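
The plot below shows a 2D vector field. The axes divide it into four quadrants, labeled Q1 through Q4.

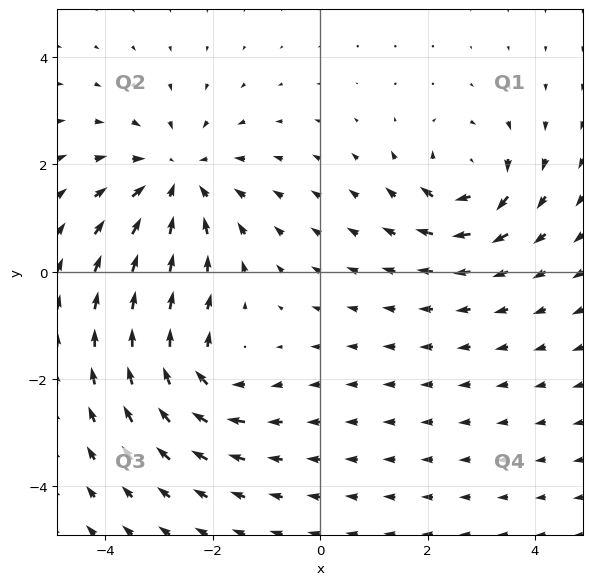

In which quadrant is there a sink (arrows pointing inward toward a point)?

The sink sits at approximately (-2.7, 1.7), which lies in quadrant Q2. The divergence there is about -4, negative as expected for a sink.

Q2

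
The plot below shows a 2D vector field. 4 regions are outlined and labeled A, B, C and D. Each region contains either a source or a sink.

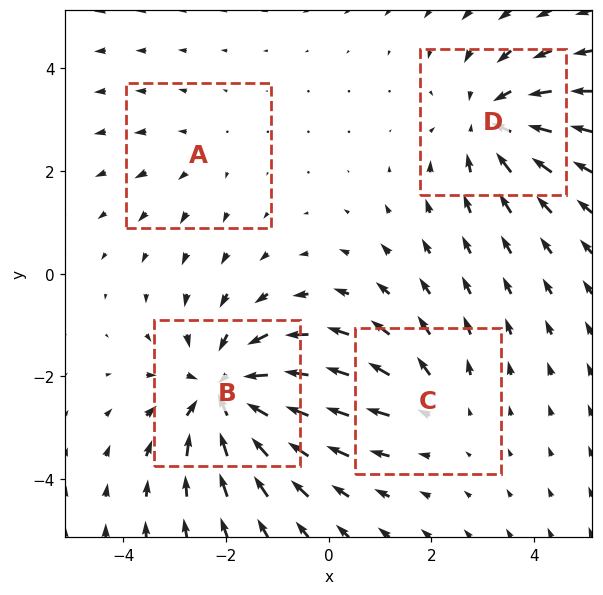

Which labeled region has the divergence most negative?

Divergence at each region's feature centre — A: about +2, B: about -6, C: about +3, D: about -4. Region B is most negative.

B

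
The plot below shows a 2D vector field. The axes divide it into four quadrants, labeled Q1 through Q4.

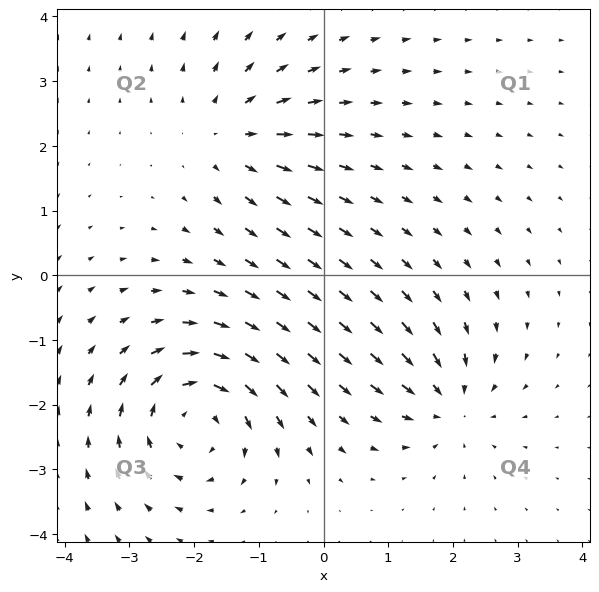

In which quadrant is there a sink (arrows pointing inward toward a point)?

The sink sits at approximately (1.9, -2.0), which lies in quadrant Q4. The divergence there is about -4, negative as expected for a sink.

Q4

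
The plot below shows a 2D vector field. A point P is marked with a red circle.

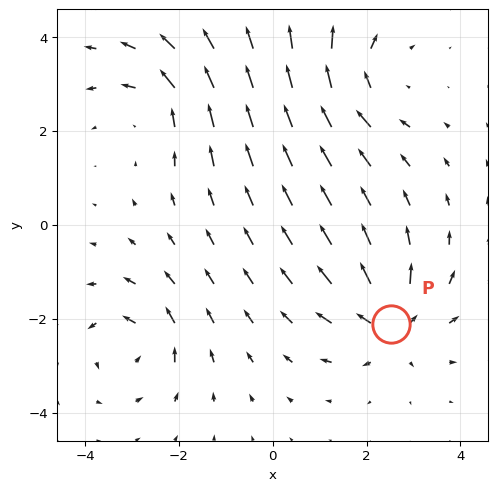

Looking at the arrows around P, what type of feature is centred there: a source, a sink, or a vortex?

source

At P (2.5, -2.1) the arrows spread outward. Divergence about +5, curl ≈0 — positive divergence with near-zero curl is a source.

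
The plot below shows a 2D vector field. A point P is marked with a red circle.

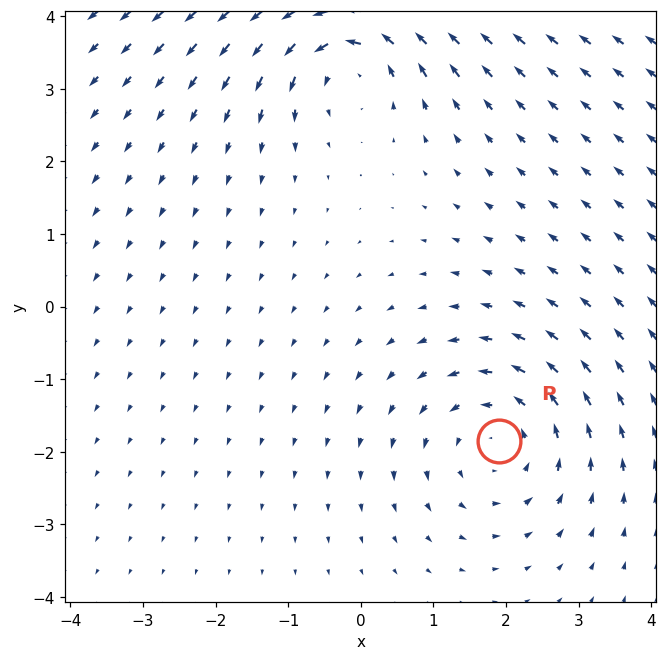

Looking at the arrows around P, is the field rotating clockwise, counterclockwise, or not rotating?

Near P at (1.9, -1.9) the arrows circulate counterclockwise. The curl (z-component) there is about +4; positive curl means counterclockwise rotation.

counterclockwise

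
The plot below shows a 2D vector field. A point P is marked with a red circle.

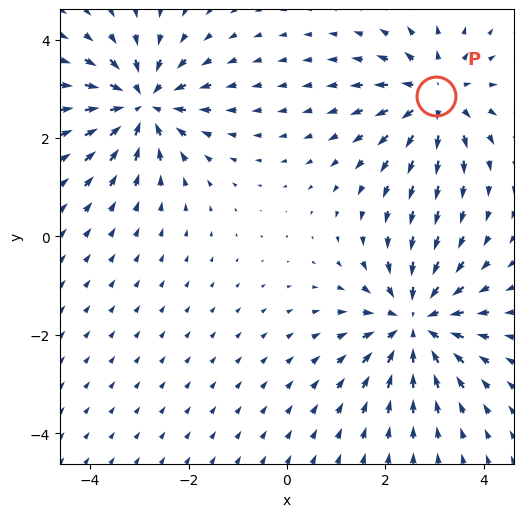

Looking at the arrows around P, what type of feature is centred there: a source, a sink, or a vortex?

At P (3.0, 2.9) the arrows spread outward. Divergence about +4, curl ≈0 — positive divergence with near-zero curl is a source.

source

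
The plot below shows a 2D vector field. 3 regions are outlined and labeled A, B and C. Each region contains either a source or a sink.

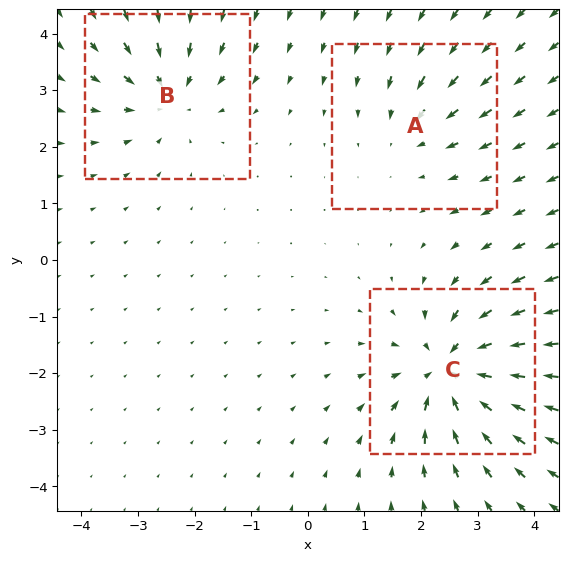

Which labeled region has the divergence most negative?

C

Divergence at each region's feature centre — A: about -2, B: about -3, C: about -5. Region C is most negative.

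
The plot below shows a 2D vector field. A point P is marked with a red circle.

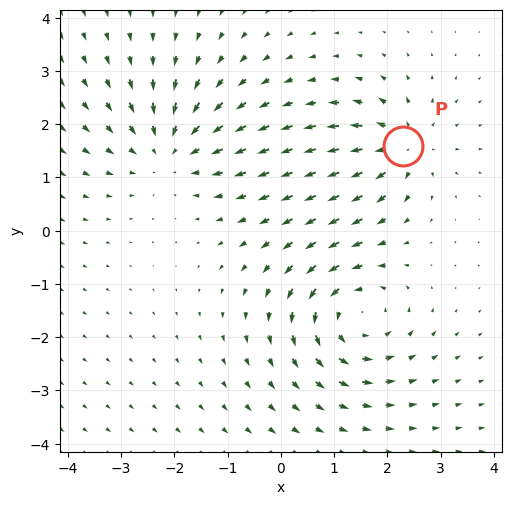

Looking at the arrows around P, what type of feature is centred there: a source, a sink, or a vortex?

source

At P (2.3, 1.6) the arrows spread outward. Divergence about +5, curl ≈0 — positive divergence with near-zero curl is a source.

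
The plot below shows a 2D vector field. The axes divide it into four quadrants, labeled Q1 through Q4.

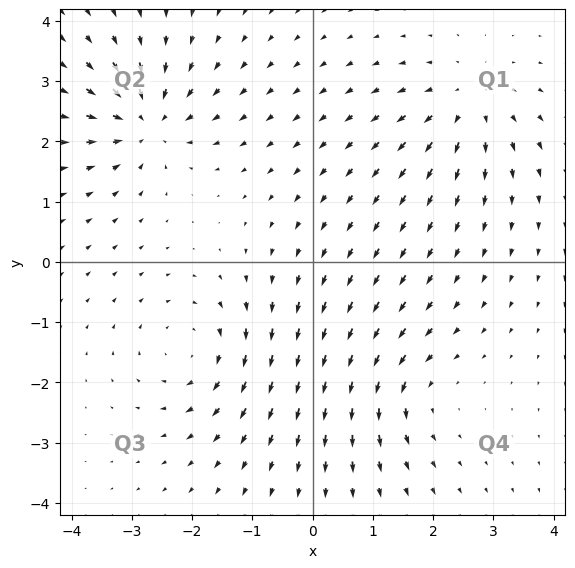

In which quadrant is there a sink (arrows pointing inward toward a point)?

The sink sits at approximately (-2.8, 2.3), which lies in quadrant Q2. The divergence there is about -6, negative as expected for a sink.

Q2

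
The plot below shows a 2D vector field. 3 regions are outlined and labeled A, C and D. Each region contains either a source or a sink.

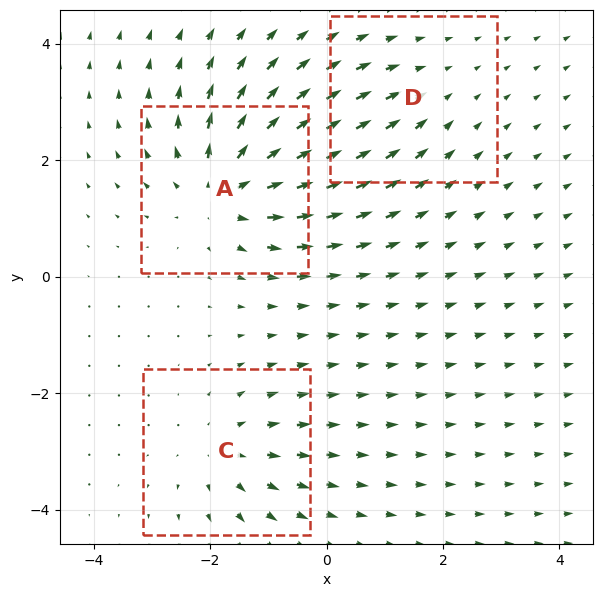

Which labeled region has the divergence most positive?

A

Divergence at each region's feature centre — A: about +5, C: about +3, D: about -2. Region A is most positive.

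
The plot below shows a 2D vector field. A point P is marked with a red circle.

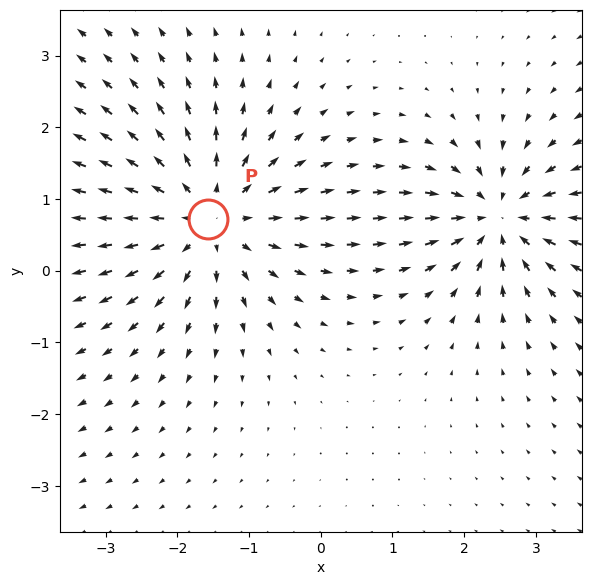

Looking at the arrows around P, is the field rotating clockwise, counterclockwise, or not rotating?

Near P at (-1.6, 0.7) the arrows show no circulation. The curl there is ≈0.

not rotating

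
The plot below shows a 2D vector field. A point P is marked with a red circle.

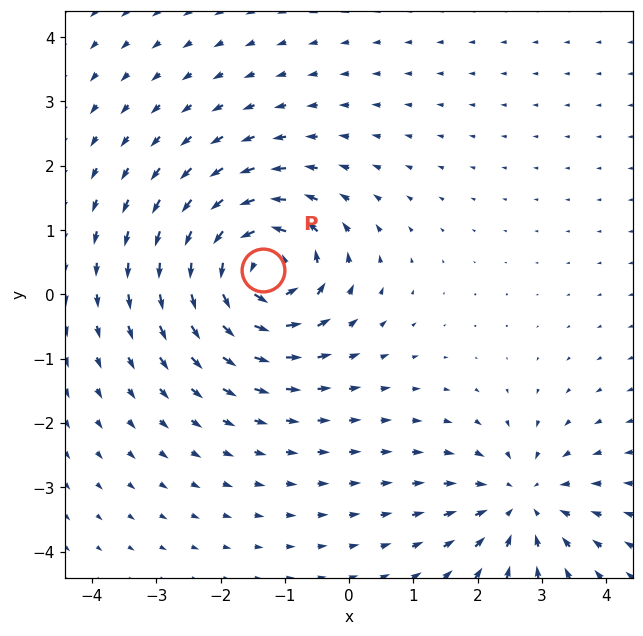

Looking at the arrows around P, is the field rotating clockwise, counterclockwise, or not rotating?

counterclockwise

Near P at (-1.3, 0.4) the arrows circulate counterclockwise. The curl (z-component) there is about +6; positive curl means counterclockwise rotation.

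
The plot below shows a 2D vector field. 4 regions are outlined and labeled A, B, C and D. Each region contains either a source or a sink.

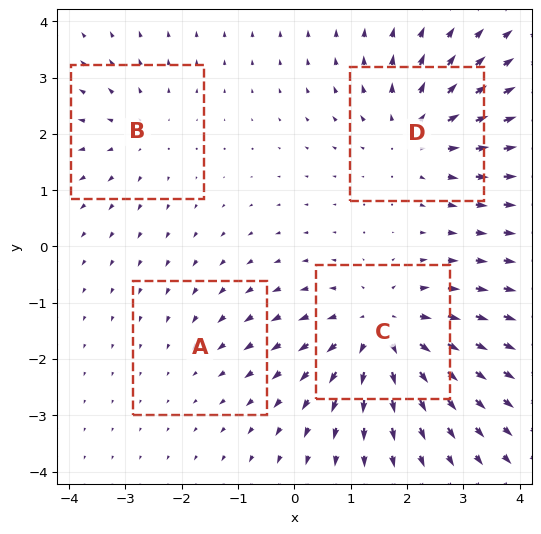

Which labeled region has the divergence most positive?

Divergence at each region's feature centre — A: about -2, B: about +3, C: about +6, D: about +5. Region C is most positive.

C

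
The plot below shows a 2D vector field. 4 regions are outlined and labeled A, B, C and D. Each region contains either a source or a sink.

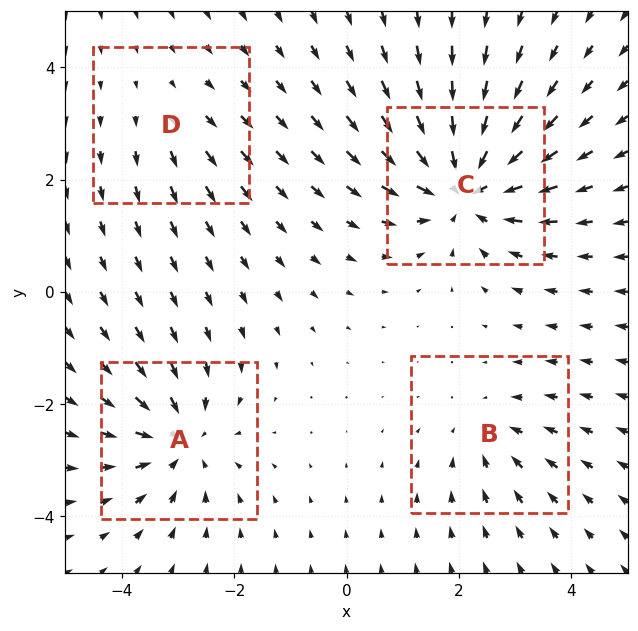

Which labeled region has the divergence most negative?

C

Divergence at each region's feature centre — A: about -5, B: about -3, C: about -7, D: about +2. Region C is most negative.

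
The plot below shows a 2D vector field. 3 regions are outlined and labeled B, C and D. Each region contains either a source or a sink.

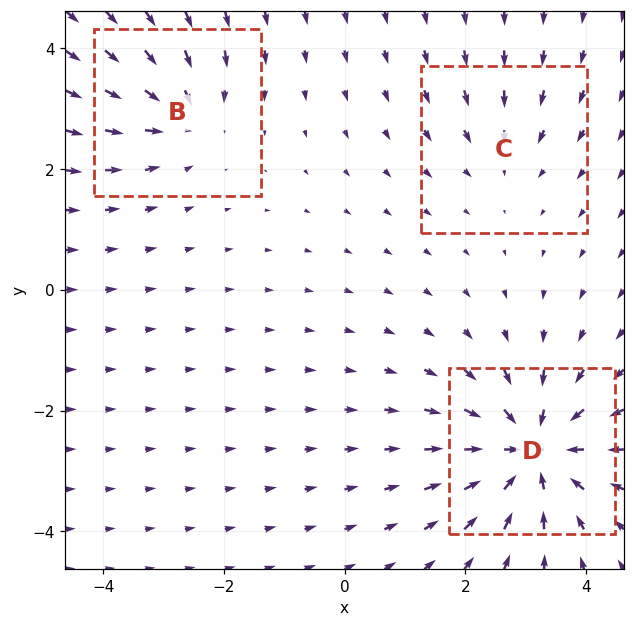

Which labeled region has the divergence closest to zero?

Divergence at each region's feature centre — B: about -3, C: about -2, D: about -5. Region C is closest to zero.

C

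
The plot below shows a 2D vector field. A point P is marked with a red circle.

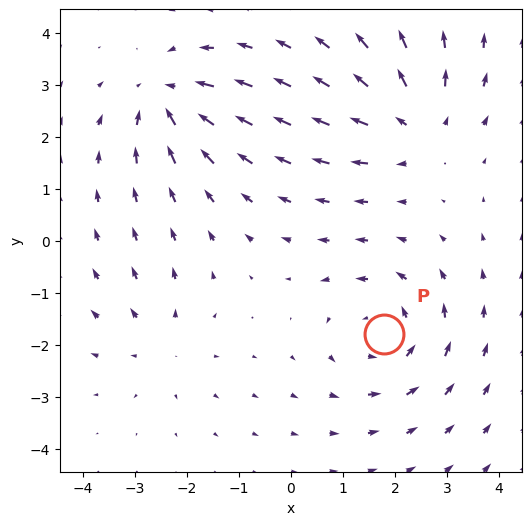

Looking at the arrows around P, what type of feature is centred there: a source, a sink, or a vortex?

vortex

At P (1.8, -1.8) the arrows circulate counterclockwise. Divergence ≈0, curl about +4 — near-zero divergence with nonzero curl is a vortex.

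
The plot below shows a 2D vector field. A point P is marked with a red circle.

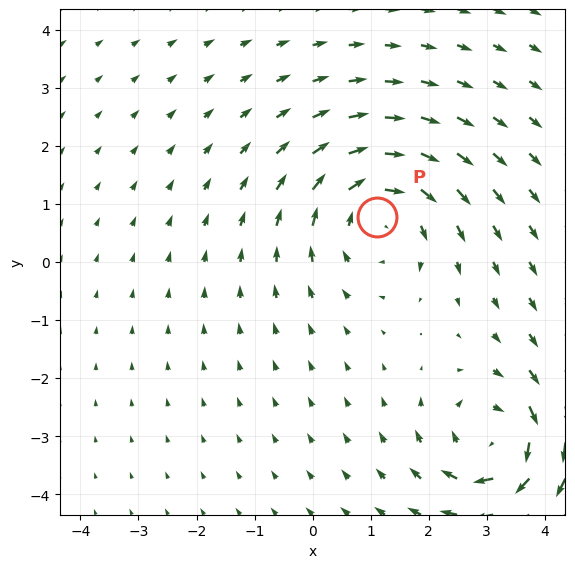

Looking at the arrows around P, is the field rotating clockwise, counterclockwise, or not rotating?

Near P at (1.1, 0.8) the arrows circulate clockwise. The curl (z-component) there is about -4; negative curl means clockwise rotation.

clockwise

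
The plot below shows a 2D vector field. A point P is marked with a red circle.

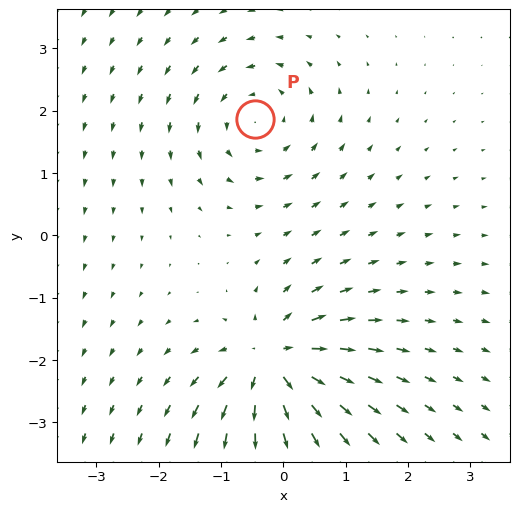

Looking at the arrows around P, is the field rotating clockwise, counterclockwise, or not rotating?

Near P at (-0.5, 1.9) the arrows circulate counterclockwise. The curl (z-component) there is about +3; positive curl means counterclockwise rotation.

counterclockwise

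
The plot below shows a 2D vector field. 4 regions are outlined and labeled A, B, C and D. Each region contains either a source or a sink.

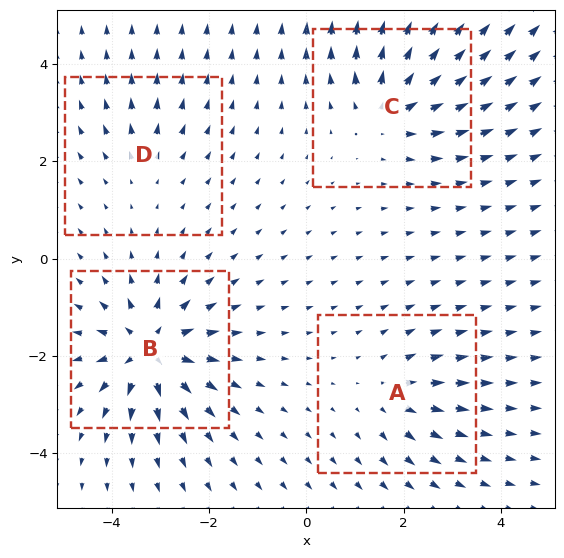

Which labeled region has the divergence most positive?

B

Divergence at each region's feature centre — A: about +4, B: about +8, C: about +6, D: about +2. Region B is most positive.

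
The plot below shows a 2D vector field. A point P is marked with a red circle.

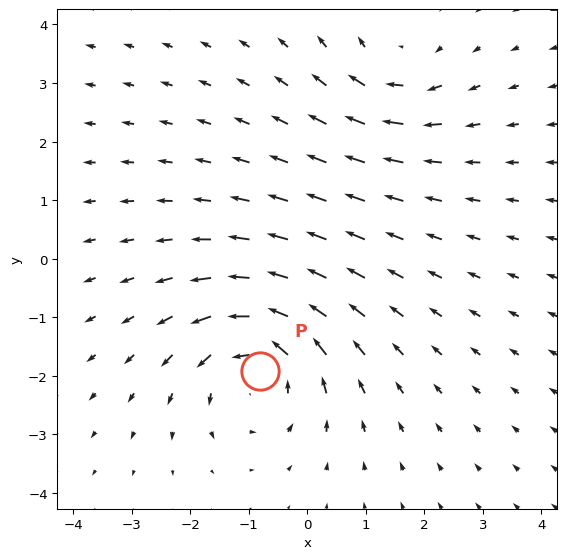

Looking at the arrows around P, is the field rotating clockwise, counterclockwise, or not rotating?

Near P at (-0.8, -1.9) the arrows circulate counterclockwise. The curl (z-component) there is about +5; positive curl means counterclockwise rotation.

counterclockwise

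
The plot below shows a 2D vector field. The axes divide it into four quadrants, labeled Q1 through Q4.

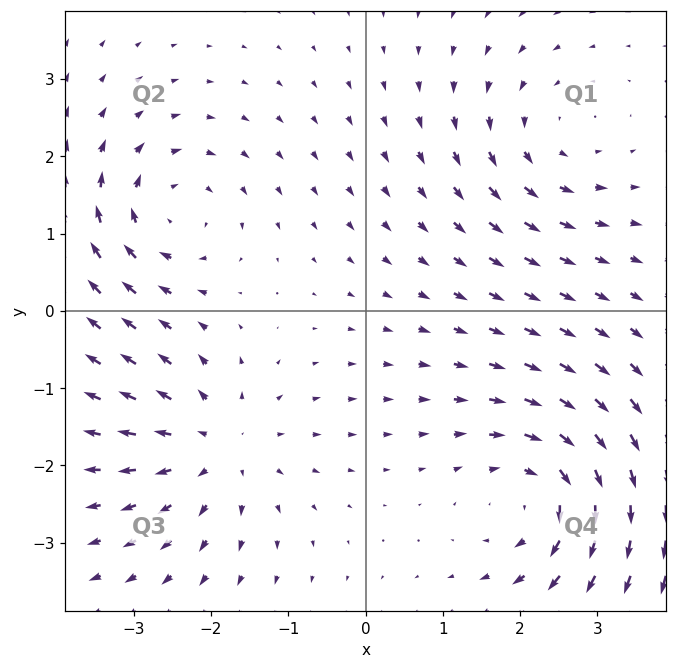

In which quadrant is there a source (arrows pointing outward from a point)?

The source sits at approximately (-1.9, -1.8), which lies in quadrant Q3. The divergence there is about +4, positive as expected for a source.

Q3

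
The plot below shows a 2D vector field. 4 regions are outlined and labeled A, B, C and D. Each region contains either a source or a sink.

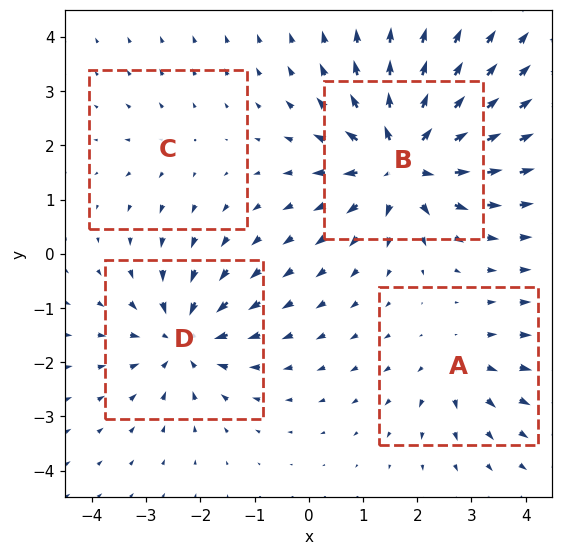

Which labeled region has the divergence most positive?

Divergence at each region's feature centre — A: about +4, B: about +8, C: about +2, D: about -6. Region B is most positive.

B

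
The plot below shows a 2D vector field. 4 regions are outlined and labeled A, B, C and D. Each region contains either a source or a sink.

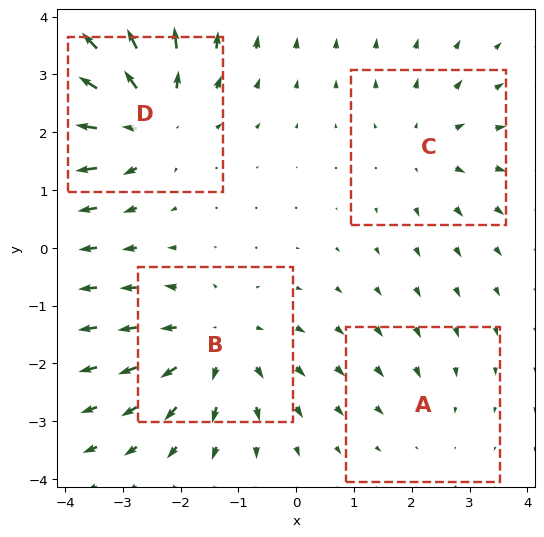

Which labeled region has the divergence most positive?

Divergence at each region's feature centre — A: about -2, B: about +4, C: about +3, D: about +6. Region D is most positive.

D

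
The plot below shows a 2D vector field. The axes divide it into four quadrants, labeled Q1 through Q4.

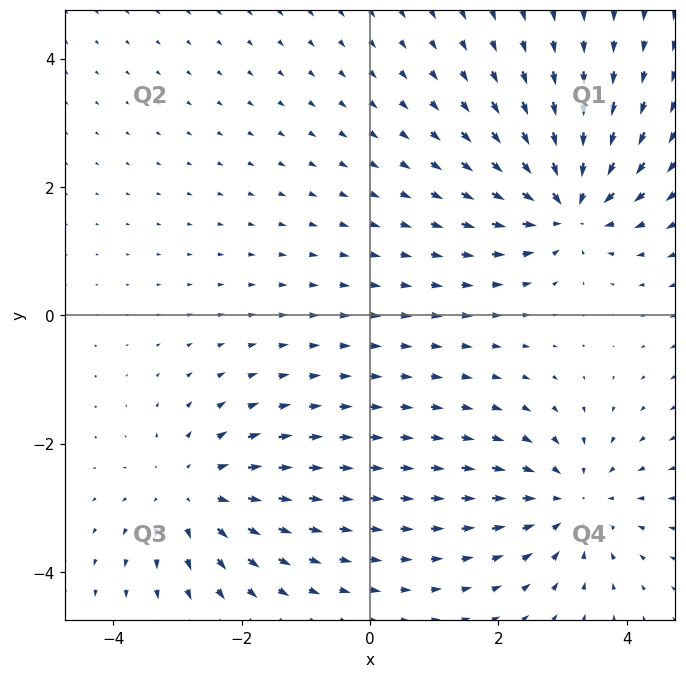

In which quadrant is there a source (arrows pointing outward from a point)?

The source sits at approximately (-2.7, -2.8), which lies in quadrant Q3. The divergence there is about +3, positive as expected for a source.

Q3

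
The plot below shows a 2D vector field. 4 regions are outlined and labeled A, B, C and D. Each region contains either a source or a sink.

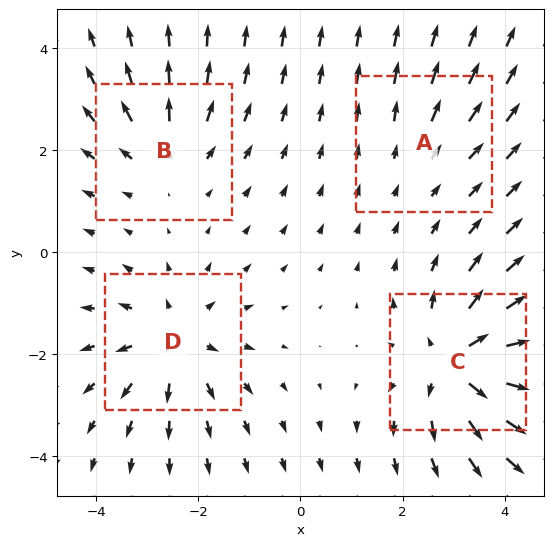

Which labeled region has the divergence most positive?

C

Divergence at each region's feature centre — A: about +2, B: about +3, C: about +7, D: about +5. Region C is most positive.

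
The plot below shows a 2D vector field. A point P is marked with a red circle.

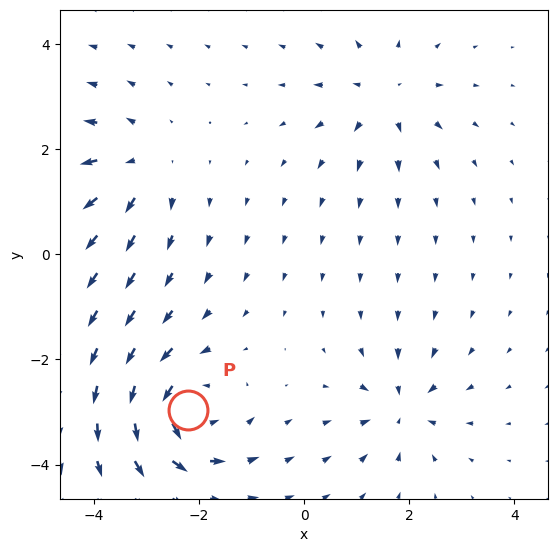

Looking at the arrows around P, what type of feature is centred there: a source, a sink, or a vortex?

At P (-2.2, -3.0) the arrows circulate counterclockwise. Divergence ≈0, curl about +6 — near-zero divergence with nonzero curl is a vortex.

vortex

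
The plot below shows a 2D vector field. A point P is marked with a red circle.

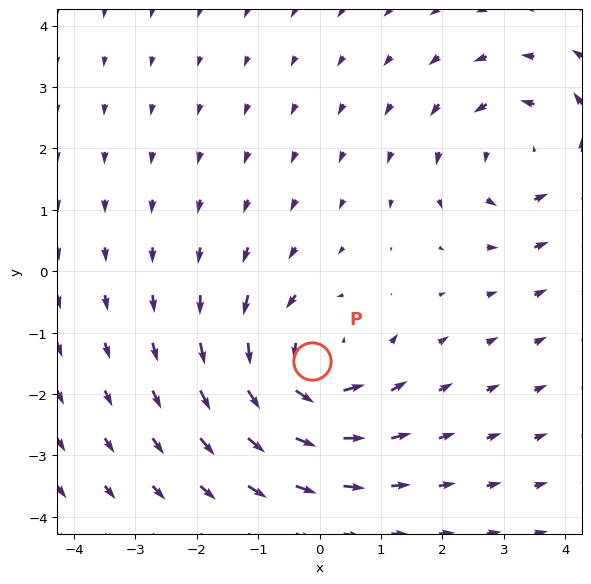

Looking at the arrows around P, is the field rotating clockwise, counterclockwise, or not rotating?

Near P at (-0.1, -1.5) the arrows circulate counterclockwise. The curl (z-component) there is about +5; positive curl means counterclockwise rotation.

counterclockwise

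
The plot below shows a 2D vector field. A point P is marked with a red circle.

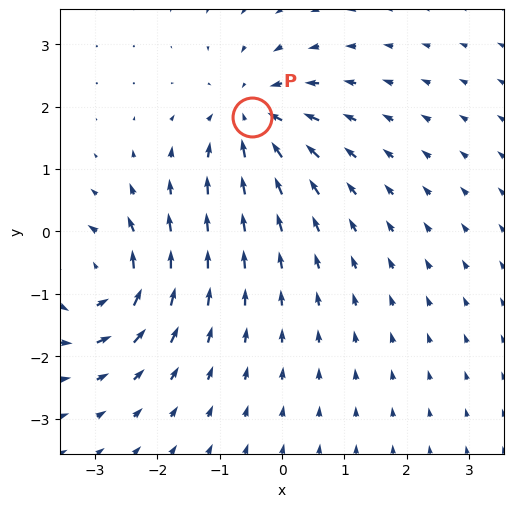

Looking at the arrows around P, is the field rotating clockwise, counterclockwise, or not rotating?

Near P at (-0.5, 1.8) the arrows show no circulation. The curl there is ≈0.

not rotating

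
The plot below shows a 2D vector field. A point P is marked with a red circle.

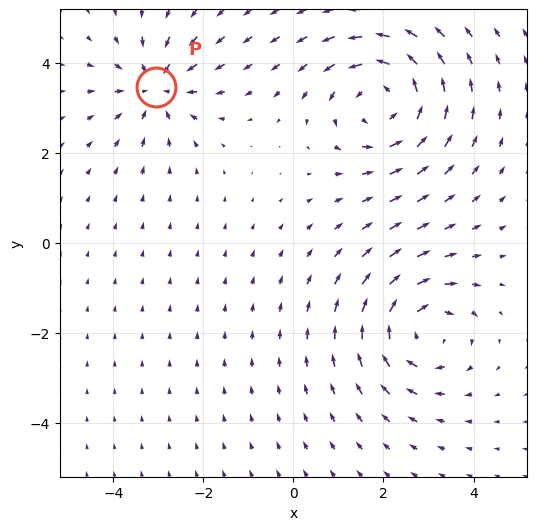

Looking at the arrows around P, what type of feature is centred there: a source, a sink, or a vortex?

sink

At P (-3.0, 3.5) the arrows converge inward. Divergence about -4, curl ≈0 — negative divergence with near-zero curl is a sink.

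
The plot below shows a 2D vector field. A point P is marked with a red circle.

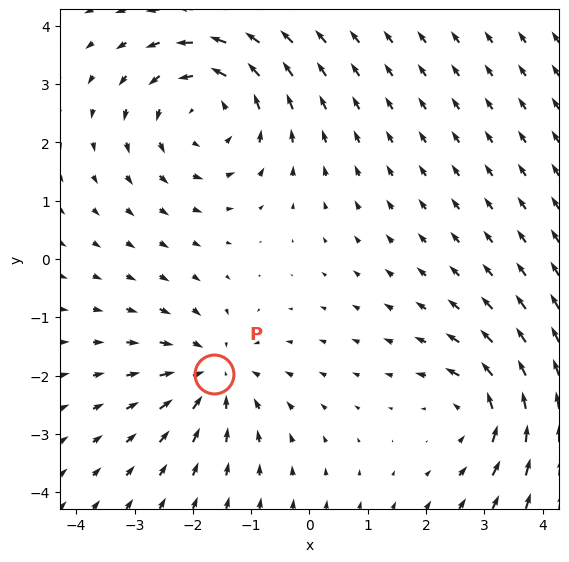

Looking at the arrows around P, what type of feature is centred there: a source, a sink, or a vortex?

sink

At P (-1.6, -2.0) the arrows converge inward. Divergence about -3, curl ≈0 — negative divergence with near-zero curl is a sink.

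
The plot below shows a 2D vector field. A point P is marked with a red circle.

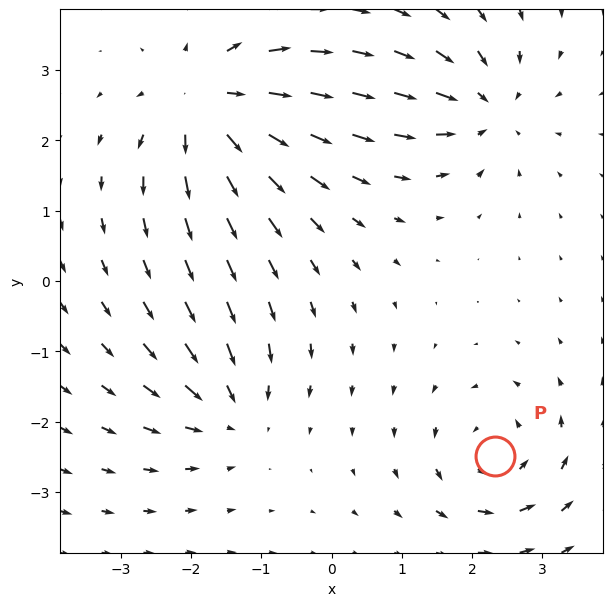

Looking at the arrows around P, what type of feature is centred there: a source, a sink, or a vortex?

vortex

At P (2.3, -2.5) the arrows circulate counterclockwise. Divergence ≈0, curl about +5 — near-zero divergence with nonzero curl is a vortex.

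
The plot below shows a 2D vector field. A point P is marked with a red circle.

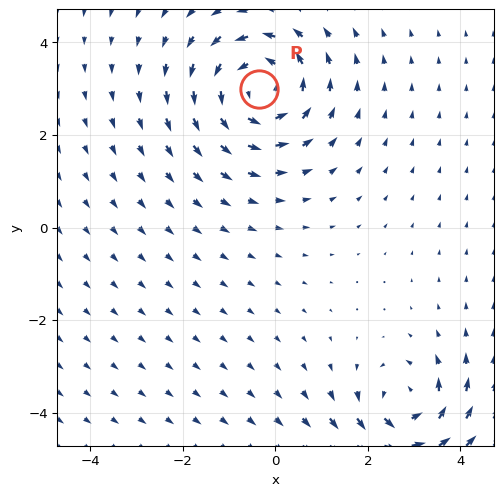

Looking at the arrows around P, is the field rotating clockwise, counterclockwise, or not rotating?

counterclockwise

Near P at (-0.4, 3.0) the arrows circulate counterclockwise. The curl (z-component) there is about +4; positive curl means counterclockwise rotation.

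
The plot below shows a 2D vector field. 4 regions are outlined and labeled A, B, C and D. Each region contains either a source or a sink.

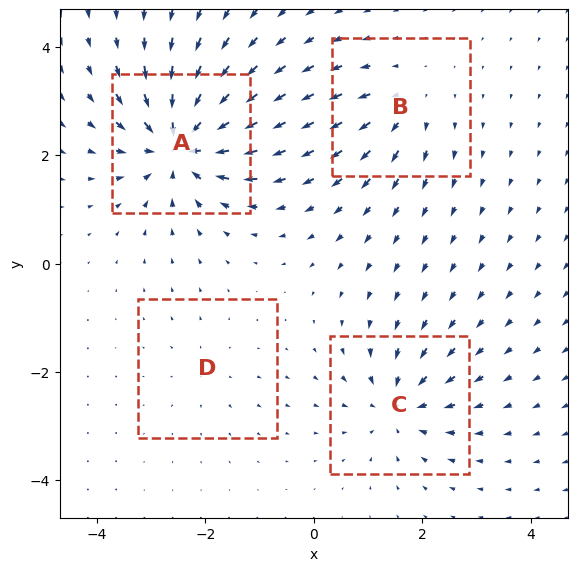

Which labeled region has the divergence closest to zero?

Divergence at each region's feature centre — A: about -9, B: about +4, C: about -6, D: about +2. Region D is closest to zero.

D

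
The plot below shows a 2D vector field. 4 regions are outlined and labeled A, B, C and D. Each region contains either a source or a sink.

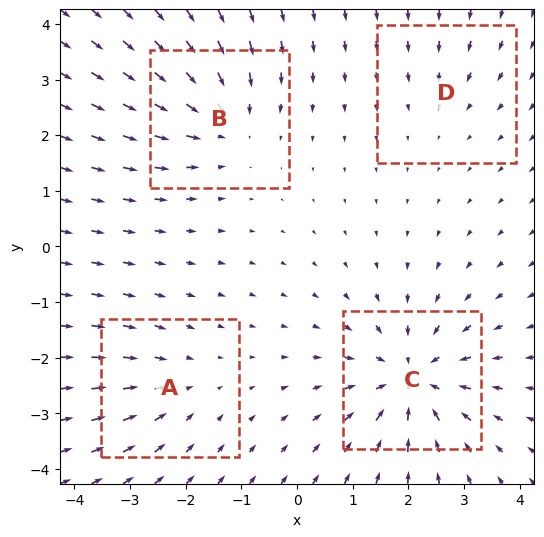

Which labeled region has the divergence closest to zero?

D

Divergence at each region's feature centre — A: about -3, B: about -5, C: about -7, D: about -2. Region D is closest to zero.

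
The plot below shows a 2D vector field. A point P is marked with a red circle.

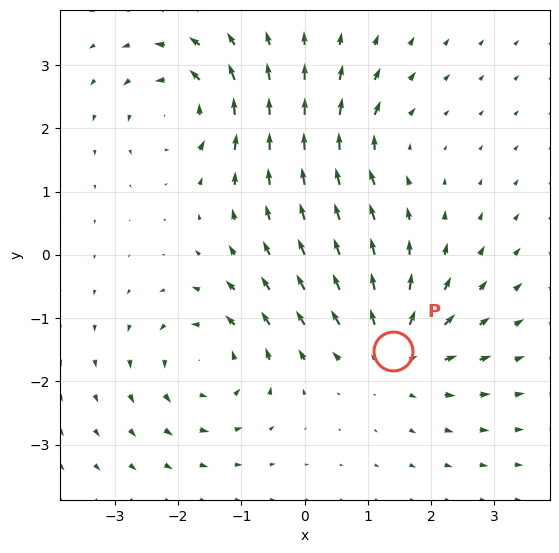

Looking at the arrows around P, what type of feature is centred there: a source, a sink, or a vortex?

At P (1.4, -1.5) the arrows spread outward. Divergence about +6, curl ≈0 — positive divergence with near-zero curl is a source.

source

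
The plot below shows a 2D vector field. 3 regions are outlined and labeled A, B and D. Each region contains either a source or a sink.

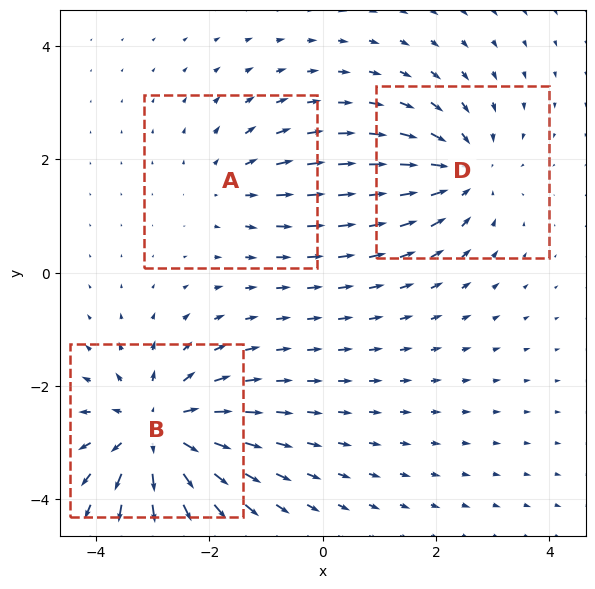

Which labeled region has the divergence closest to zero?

A

Divergence at each region's feature centre — A: about +2, B: about +5, D: about -3. Region A is closest to zero.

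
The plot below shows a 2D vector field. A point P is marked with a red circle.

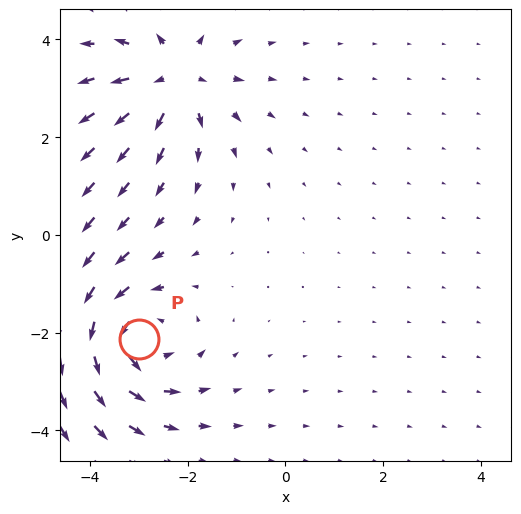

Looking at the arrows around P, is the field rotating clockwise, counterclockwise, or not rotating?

Near P at (-3.0, -2.1) the arrows circulate counterclockwise. The curl (z-component) there is about +3; positive curl means counterclockwise rotation.

counterclockwise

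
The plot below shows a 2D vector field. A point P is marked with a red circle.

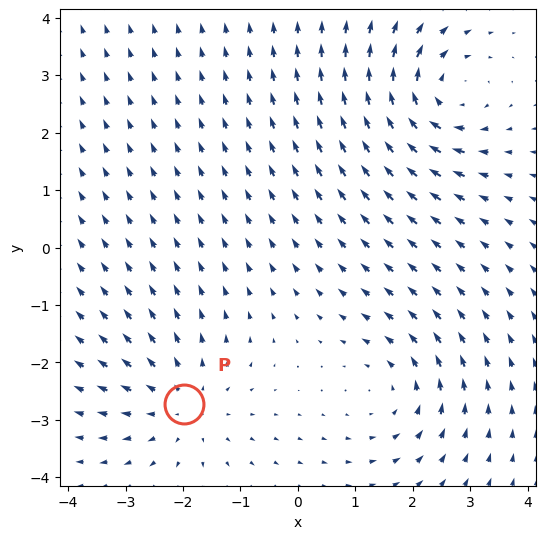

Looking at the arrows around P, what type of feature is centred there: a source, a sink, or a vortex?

At P (-2.0, -2.7) the arrows spread outward. Divergence about +4, curl ≈0 — positive divergence with near-zero curl is a source.

source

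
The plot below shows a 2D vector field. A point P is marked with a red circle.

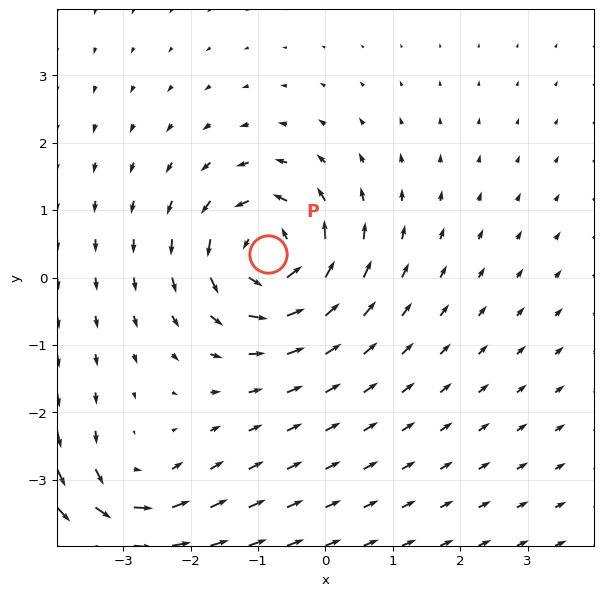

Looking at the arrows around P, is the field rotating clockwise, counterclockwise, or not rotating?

counterclockwise

Near P at (-0.8, 0.4) the arrows circulate counterclockwise. The curl (z-component) there is about +6; positive curl means counterclockwise rotation.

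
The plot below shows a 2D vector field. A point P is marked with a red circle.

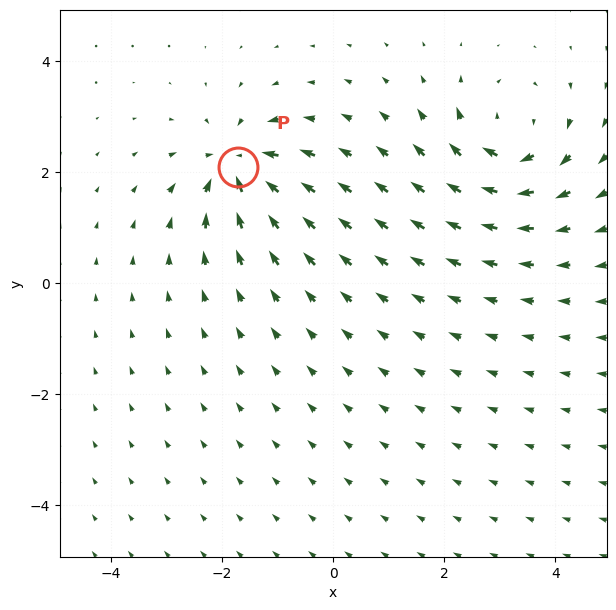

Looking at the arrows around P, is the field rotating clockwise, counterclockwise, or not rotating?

Near P at (-1.7, 2.1) the arrows show no circulation. The curl there is ≈0.

not rotating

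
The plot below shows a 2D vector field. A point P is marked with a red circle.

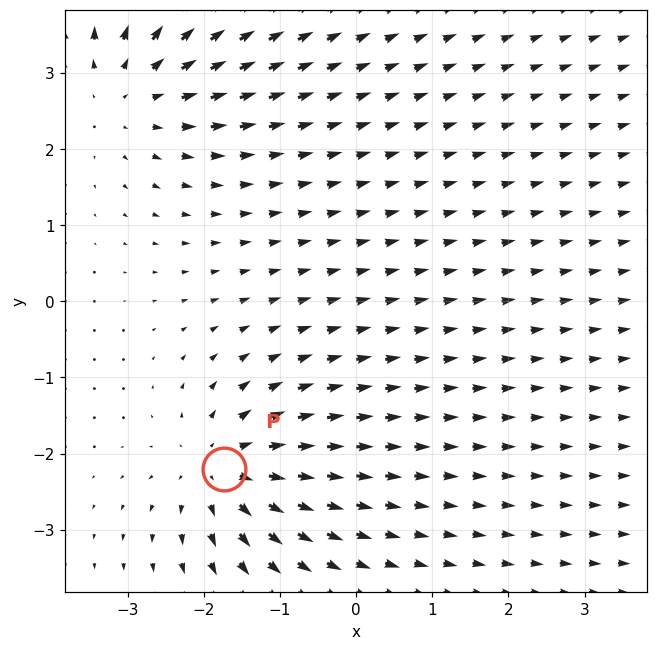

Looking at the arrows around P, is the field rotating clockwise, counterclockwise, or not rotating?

Near P at (-1.7, -2.2) the arrows show no circulation. The curl there is ≈0.

not rotating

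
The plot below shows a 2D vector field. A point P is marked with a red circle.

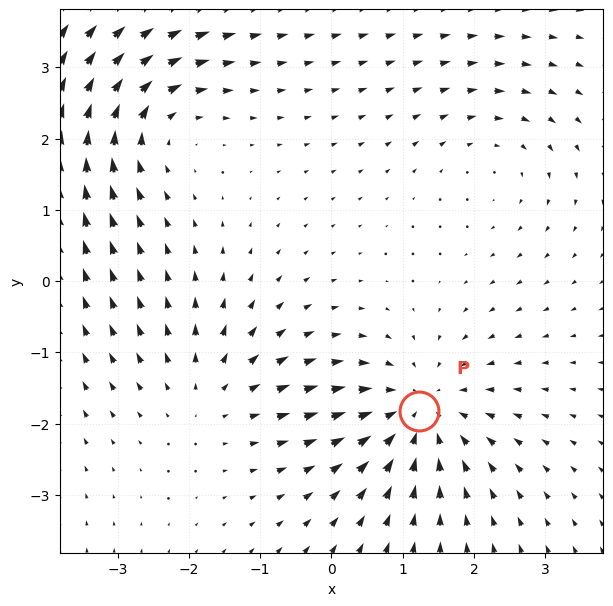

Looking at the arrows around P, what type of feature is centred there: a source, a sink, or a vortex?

At P (1.2, -1.8) the arrows converge inward. Divergence about -4, curl ≈0 — negative divergence with near-zero curl is a sink.

sink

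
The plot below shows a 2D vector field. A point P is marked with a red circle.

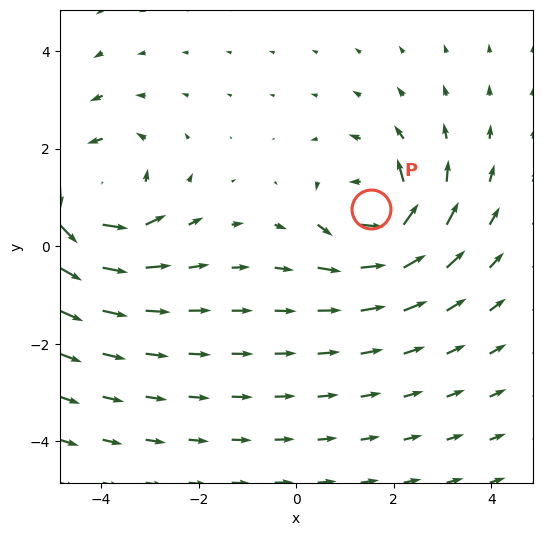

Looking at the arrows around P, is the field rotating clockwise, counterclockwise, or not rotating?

counterclockwise

Near P at (1.5, 0.8) the arrows circulate counterclockwise. The curl (z-component) there is about +4; positive curl means counterclockwise rotation.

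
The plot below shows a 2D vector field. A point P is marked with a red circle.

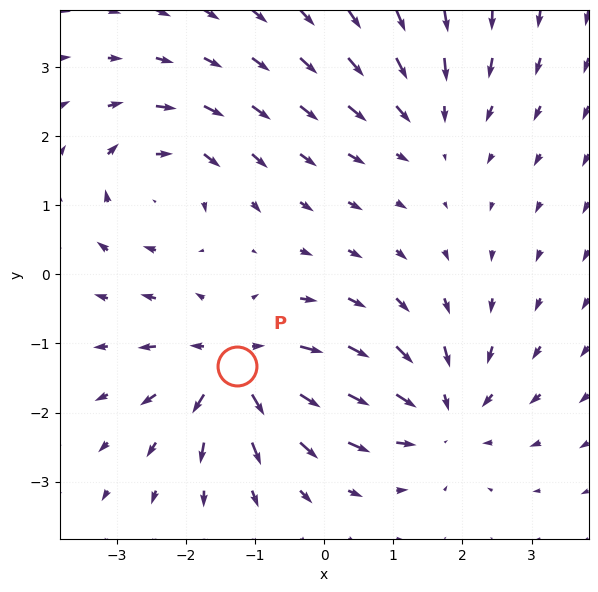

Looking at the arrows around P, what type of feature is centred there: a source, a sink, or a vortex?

At P (-1.3, -1.3) the arrows spread outward. Divergence about +6, curl ≈0 — positive divergence with near-zero curl is a source.

source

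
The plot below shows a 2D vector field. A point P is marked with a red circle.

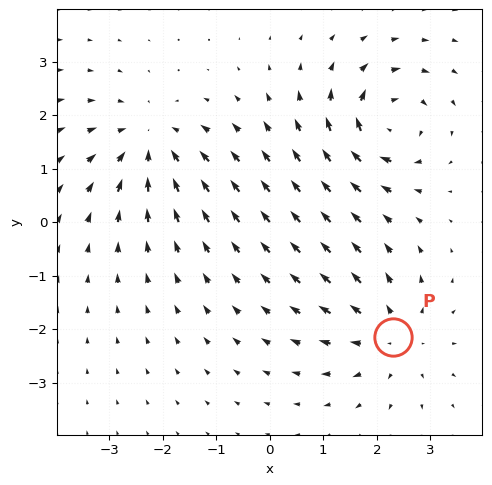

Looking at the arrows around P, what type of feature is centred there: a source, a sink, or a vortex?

At P (2.3, -2.1) the arrows spread outward. Divergence about +3, curl ≈0 — positive divergence with near-zero curl is a source.

source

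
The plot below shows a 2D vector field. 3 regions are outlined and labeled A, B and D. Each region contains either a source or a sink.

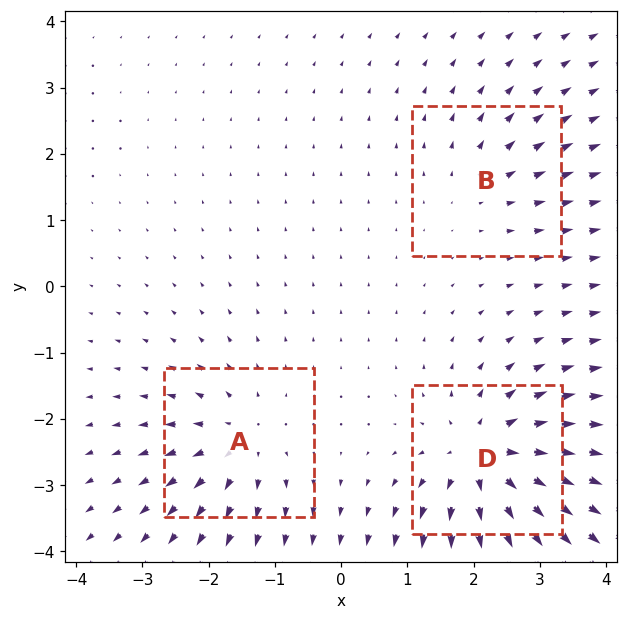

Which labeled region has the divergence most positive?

Divergence at each region's feature centre — A: about +4, B: about +2, D: about +6. Region D is most positive.

D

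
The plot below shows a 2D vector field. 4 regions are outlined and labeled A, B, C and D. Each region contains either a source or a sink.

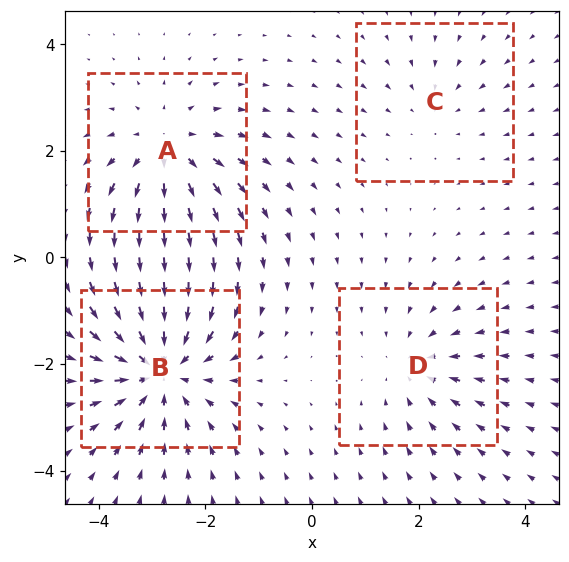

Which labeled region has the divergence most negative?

Divergence at each region's feature centre — A: about +5, B: about -6, C: about -2, D: about -3. Region B is most negative.

B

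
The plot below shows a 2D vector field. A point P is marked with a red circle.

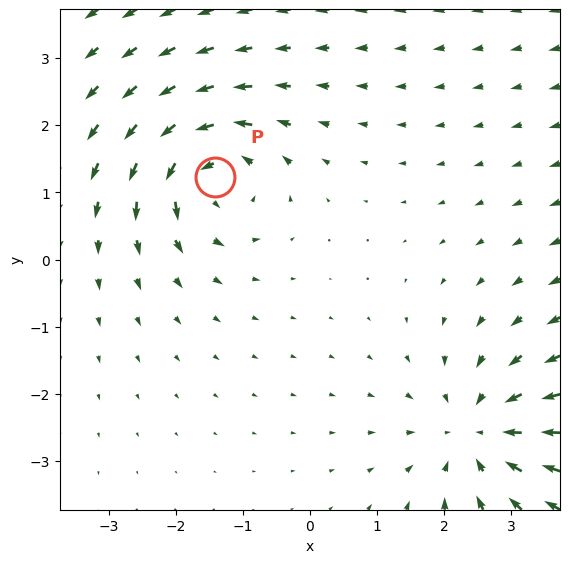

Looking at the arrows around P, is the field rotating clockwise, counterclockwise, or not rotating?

Near P at (-1.4, 1.2) the arrows circulate counterclockwise. The curl (z-component) there is about +4; positive curl means counterclockwise rotation.

counterclockwise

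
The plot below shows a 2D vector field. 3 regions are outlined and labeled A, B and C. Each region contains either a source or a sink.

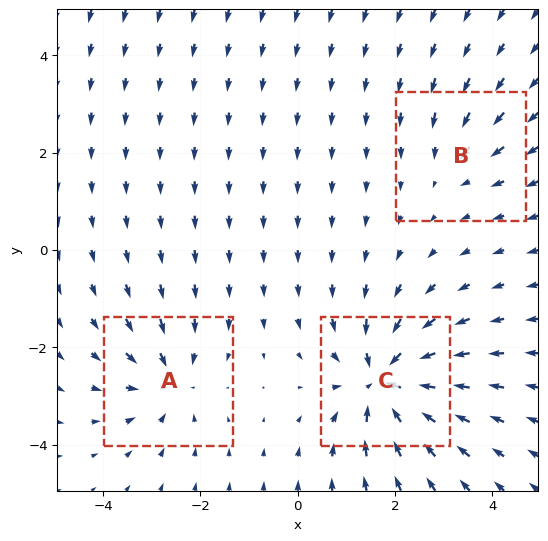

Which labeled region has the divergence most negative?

C

Divergence at each region's feature centre — A: about -4, B: about -2, C: about -6. Region C is most negative.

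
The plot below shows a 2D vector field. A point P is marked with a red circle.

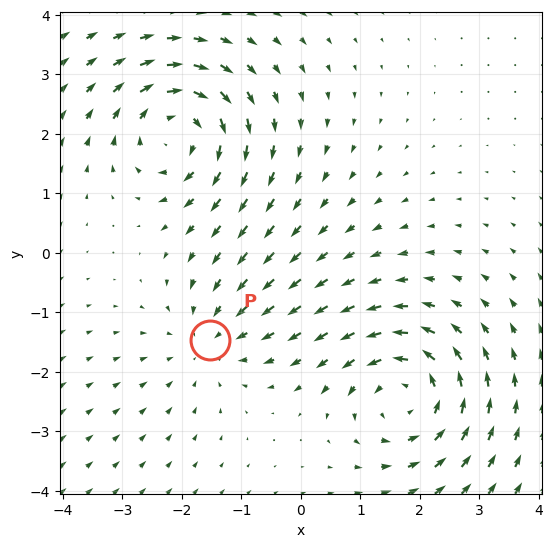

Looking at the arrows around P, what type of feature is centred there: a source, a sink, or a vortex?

sink

At P (-1.5, -1.5) the arrows converge inward. Divergence about -2, curl ≈0 — negative divergence with near-zero curl is a sink.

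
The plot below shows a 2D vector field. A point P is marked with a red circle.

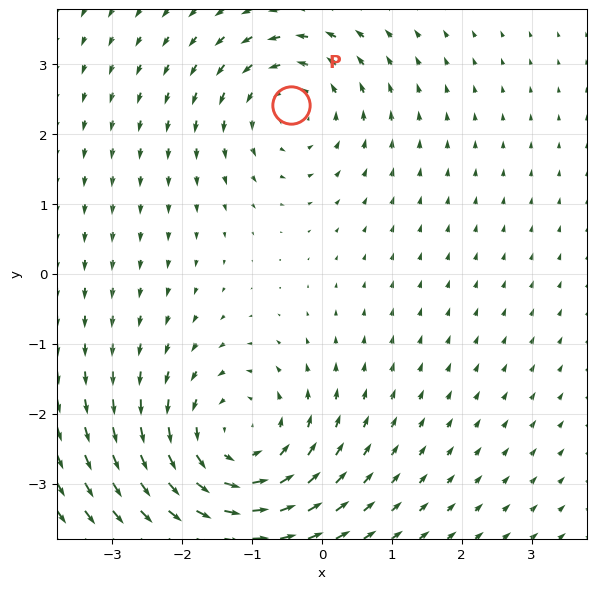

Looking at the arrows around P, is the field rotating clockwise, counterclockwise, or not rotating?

counterclockwise

Near P at (-0.4, 2.4) the arrows circulate counterclockwise. The curl (z-component) there is about +3; positive curl means counterclockwise rotation.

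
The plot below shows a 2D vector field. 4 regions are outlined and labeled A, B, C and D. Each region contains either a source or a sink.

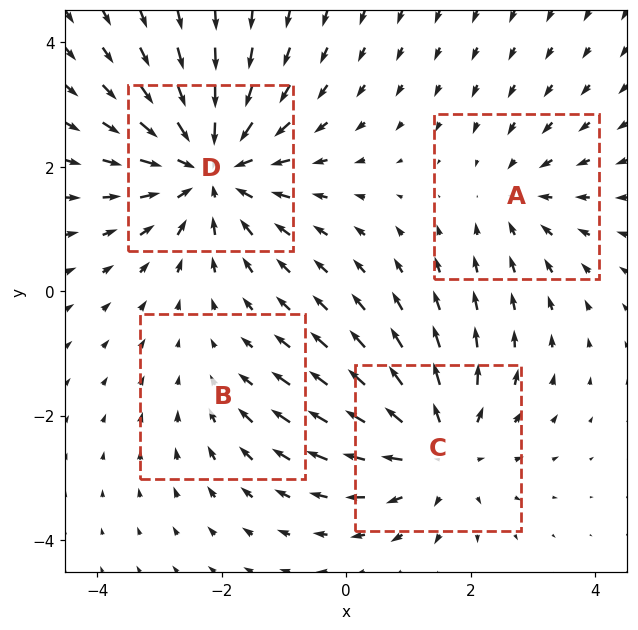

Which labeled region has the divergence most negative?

Divergence at each region's feature centre — A: about -3, B: about -2, C: about +4, D: about -6. Region D is most negative.

D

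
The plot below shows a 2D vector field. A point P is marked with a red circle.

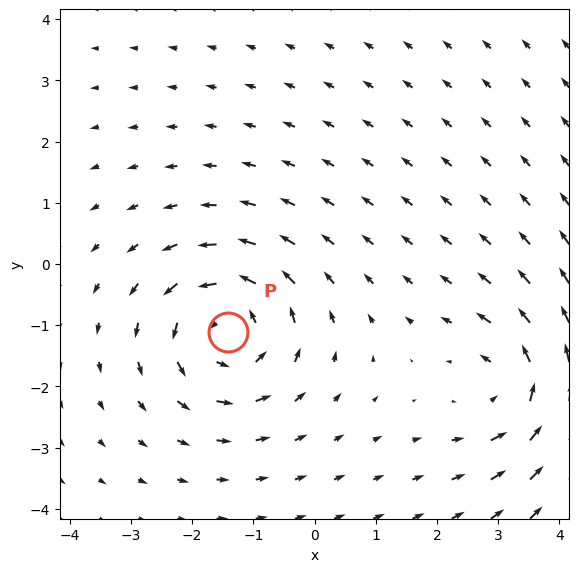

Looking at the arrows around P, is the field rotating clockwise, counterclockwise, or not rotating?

counterclockwise

Near P at (-1.4, -1.1) the arrows circulate counterclockwise. The curl (z-component) there is about +5; positive curl means counterclockwise rotation.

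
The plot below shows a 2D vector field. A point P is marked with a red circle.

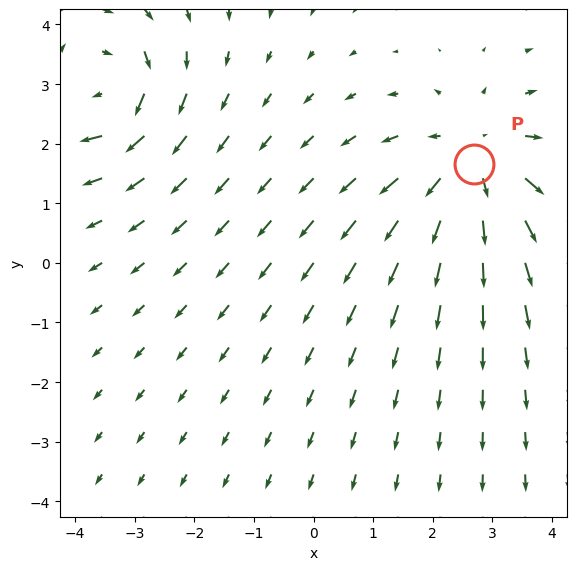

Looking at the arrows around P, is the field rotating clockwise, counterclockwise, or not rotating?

Near P at (2.7, 1.7) the arrows show no circulation. The curl there is ≈0.

not rotating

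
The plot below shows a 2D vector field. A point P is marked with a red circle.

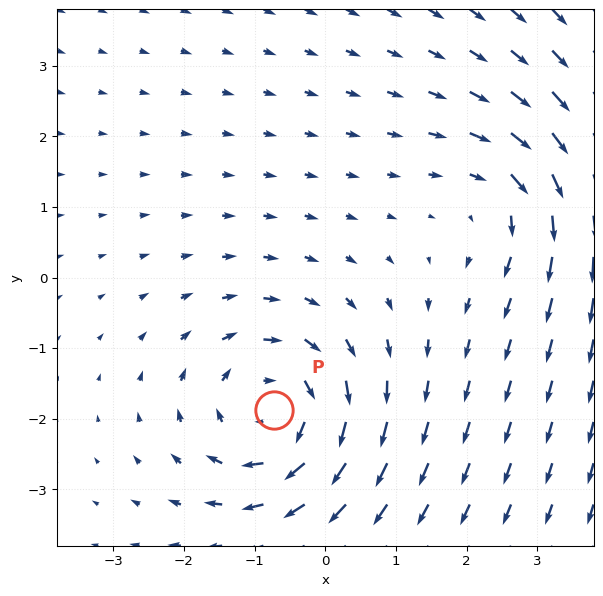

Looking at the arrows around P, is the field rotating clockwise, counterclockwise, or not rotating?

Near P at (-0.7, -1.9) the arrows circulate clockwise. The curl (z-component) there is about -4; negative curl means clockwise rotation.

clockwise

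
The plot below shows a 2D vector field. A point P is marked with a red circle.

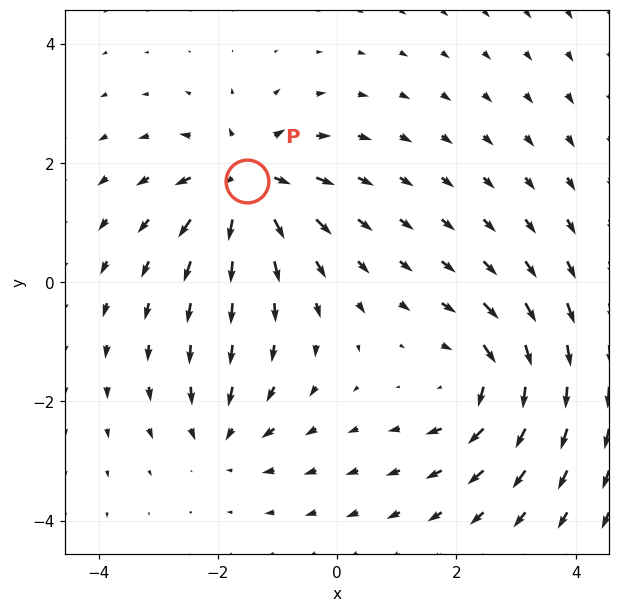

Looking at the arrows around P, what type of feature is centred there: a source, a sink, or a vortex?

source

At P (-1.5, 1.7) the arrows spread outward. Divergence about +6, curl ≈0 — positive divergence with near-zero curl is a source.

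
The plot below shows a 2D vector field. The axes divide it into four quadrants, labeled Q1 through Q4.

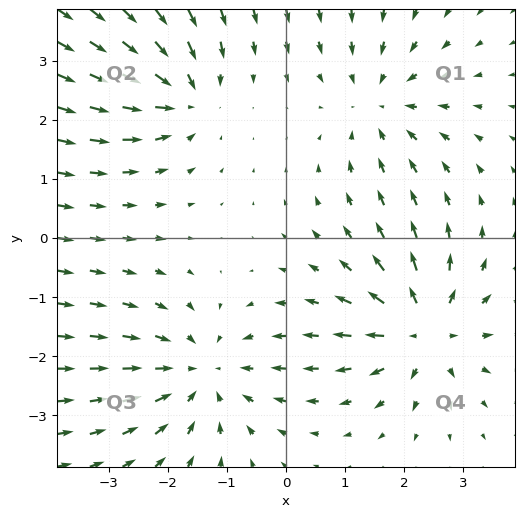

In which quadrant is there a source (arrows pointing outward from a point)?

The source sits at approximately (2.3, -1.6), which lies in quadrant Q4. The divergence there is about +6, positive as expected for a source.

Q4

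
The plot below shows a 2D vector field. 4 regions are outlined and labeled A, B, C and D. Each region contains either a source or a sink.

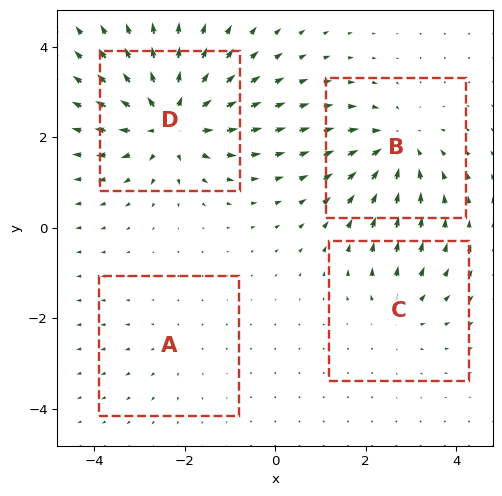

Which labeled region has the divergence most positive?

Divergence at each region's feature centre — A: about +2, B: about -5, C: about +3, D: about +7. Region D is most positive.

D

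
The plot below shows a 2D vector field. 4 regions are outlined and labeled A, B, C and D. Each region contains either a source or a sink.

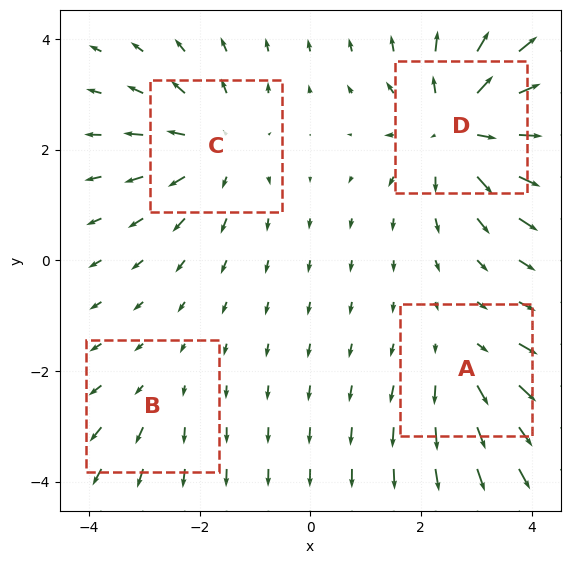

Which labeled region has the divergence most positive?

D

Divergence at each region's feature centre — A: about +3, B: about +2, C: about +4, D: about +6. Region D is most positive.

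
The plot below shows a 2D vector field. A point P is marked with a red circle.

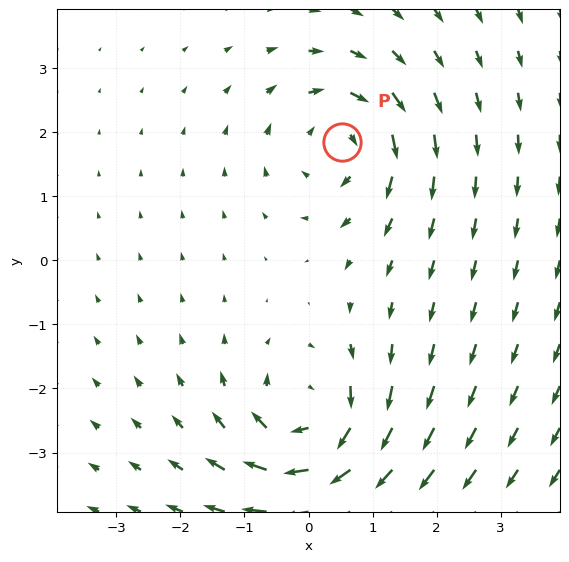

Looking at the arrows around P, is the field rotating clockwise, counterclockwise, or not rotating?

Near P at (0.5, 1.8) the arrows circulate clockwise. The curl (z-component) there is about -5; negative curl means clockwise rotation.

clockwise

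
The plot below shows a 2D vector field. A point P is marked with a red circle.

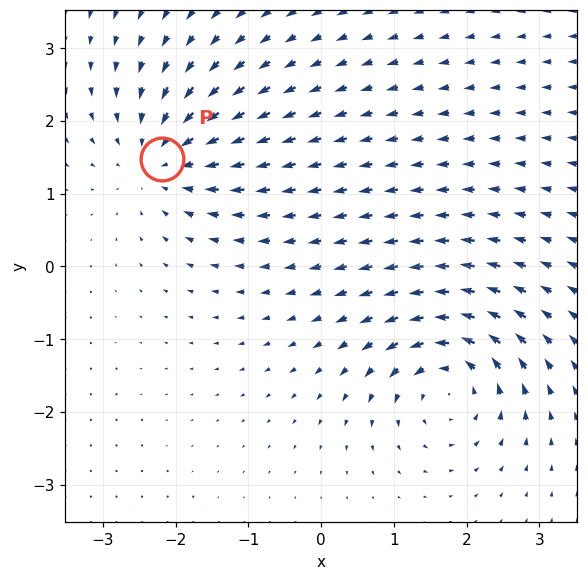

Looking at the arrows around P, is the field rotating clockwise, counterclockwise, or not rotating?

Near P at (-2.2, 1.5) the arrows show no circulation. The curl there is ≈0.

not rotating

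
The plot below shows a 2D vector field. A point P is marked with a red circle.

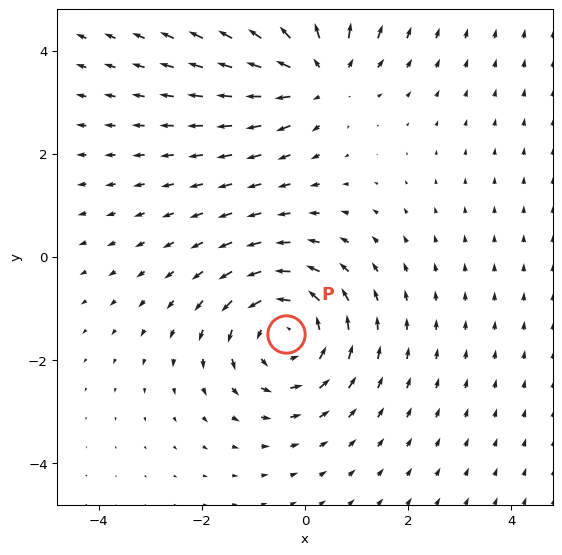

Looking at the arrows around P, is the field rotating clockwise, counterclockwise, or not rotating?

counterclockwise

Near P at (-0.4, -1.5) the arrows circulate counterclockwise. The curl (z-component) there is about +4; positive curl means counterclockwise rotation.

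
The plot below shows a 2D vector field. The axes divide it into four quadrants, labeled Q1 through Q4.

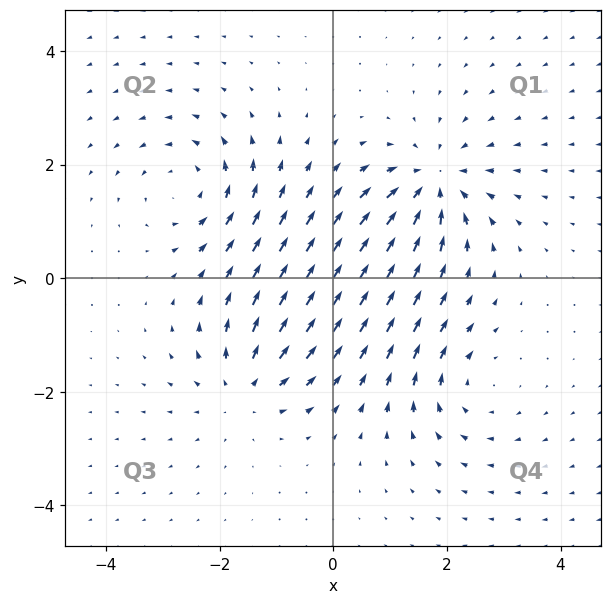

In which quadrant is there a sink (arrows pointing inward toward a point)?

The sink sits at approximately (1.8, 1.7), which lies in quadrant Q1. The divergence there is about -6, negative as expected for a sink.

Q1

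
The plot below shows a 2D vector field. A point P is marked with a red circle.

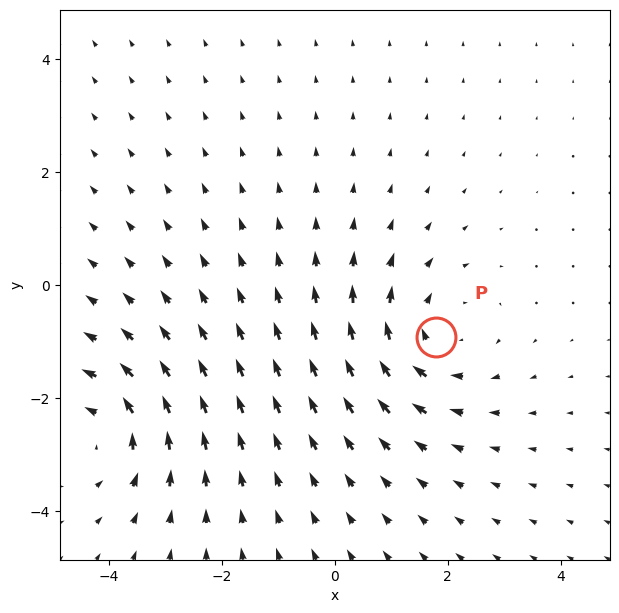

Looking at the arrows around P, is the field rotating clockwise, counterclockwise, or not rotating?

Near P at (1.8, -0.9) the arrows circulate clockwise. The curl (z-component) there is about -4; negative curl means clockwise rotation.

clockwise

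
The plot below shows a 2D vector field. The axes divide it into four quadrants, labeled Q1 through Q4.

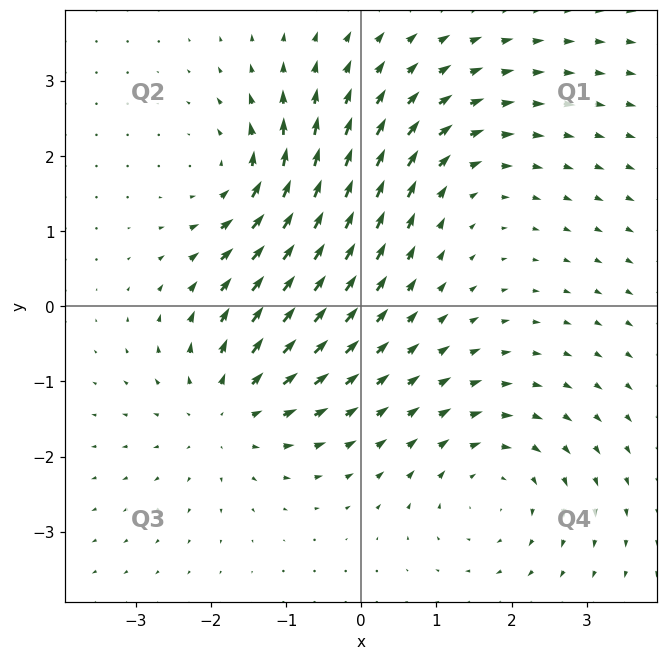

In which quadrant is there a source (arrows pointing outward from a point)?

Q3

The source sits at approximately (-1.8, -1.4), which lies in quadrant Q3. The divergence there is about +4, positive as expected for a source.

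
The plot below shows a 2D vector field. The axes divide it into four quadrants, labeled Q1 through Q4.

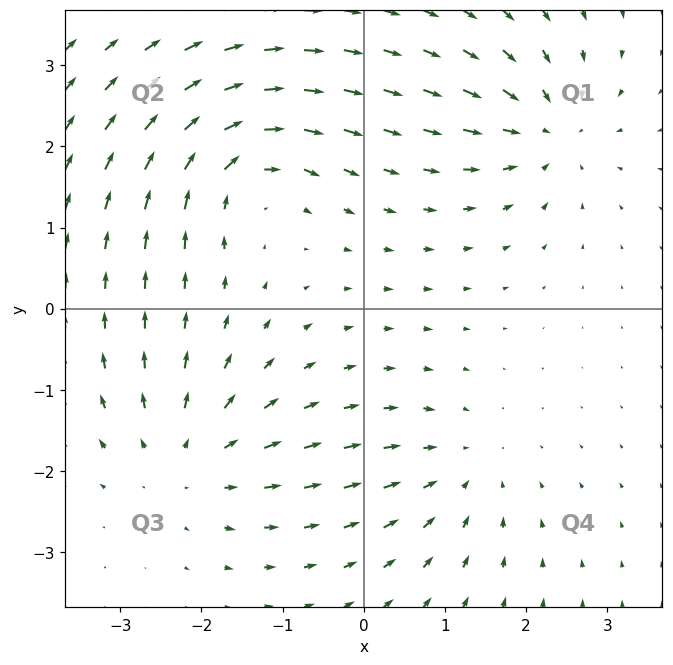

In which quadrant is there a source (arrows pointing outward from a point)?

The source sits at approximately (-2.2, -1.8), which lies in quadrant Q3. The divergence there is about +3, positive as expected for a source.

Q3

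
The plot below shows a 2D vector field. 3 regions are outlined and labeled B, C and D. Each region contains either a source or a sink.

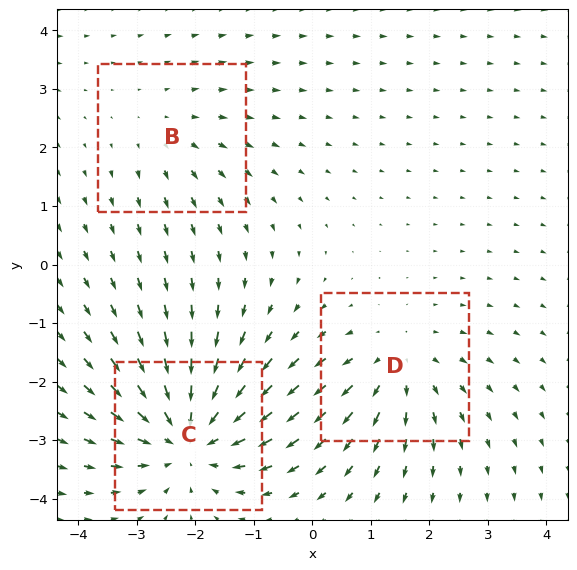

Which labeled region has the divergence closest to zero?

Divergence at each region's feature centre — B: about +2, C: about -4, D: about +3. Region B is closest to zero.

B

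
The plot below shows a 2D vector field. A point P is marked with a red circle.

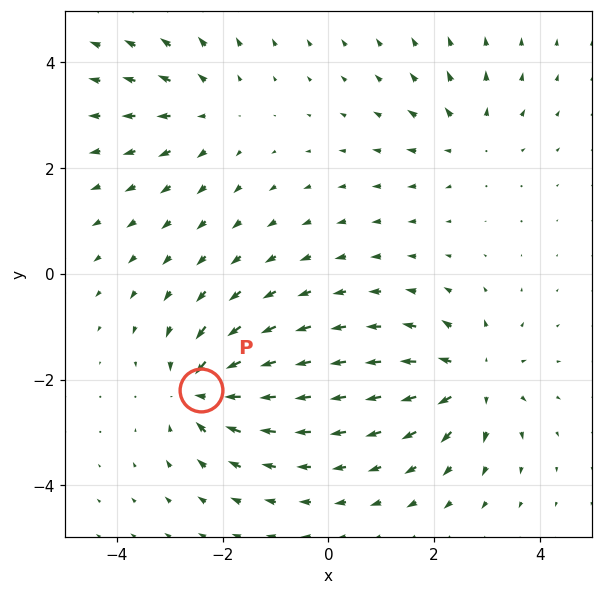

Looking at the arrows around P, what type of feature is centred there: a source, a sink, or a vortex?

At P (-2.4, -2.2) the arrows converge inward. Divergence about -7, curl ≈0 — negative divergence with near-zero curl is a sink.

sink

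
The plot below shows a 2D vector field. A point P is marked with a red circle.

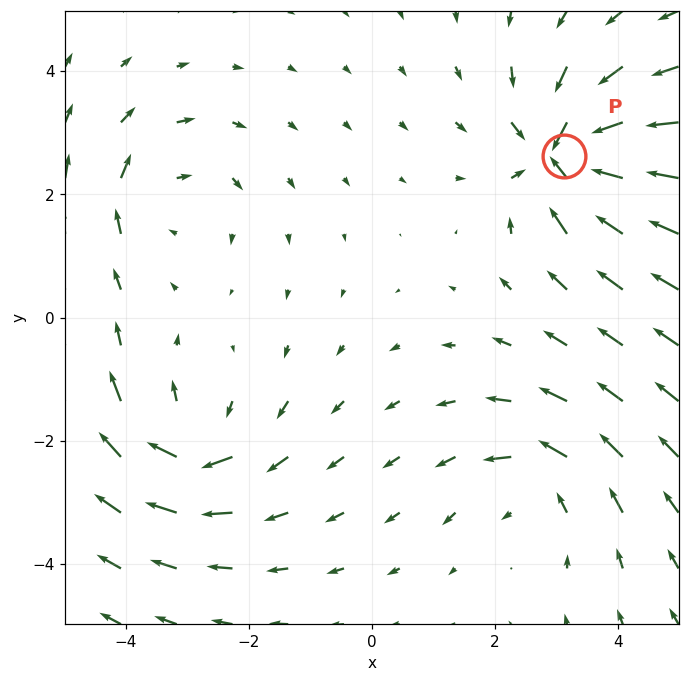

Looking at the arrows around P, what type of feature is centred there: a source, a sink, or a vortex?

At P (3.1, 2.6) the arrows converge inward. Divergence about -7, curl ≈0 — negative divergence with near-zero curl is a sink.

sink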